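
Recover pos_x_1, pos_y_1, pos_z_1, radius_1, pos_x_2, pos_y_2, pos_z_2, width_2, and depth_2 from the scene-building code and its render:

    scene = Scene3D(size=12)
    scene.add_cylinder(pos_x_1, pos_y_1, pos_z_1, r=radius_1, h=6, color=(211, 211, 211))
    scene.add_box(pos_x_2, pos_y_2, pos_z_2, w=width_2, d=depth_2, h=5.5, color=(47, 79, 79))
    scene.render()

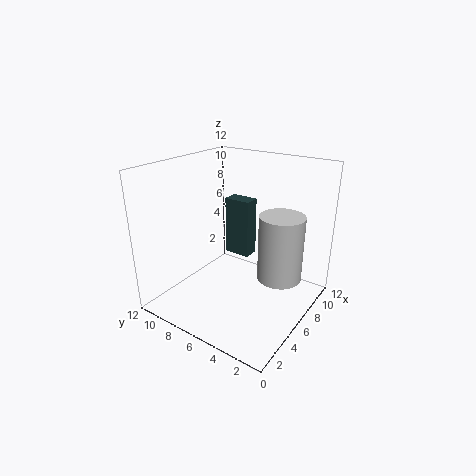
pos_x_1 = 9; pos_y_1 = 3.5; pos_z_1 = 1.5; radius_1 = 2; pos_x_2 = 9; pos_y_2 = 7; pos_z_2 = 2.5; width_2 = 1.5; depth_2 = 2.5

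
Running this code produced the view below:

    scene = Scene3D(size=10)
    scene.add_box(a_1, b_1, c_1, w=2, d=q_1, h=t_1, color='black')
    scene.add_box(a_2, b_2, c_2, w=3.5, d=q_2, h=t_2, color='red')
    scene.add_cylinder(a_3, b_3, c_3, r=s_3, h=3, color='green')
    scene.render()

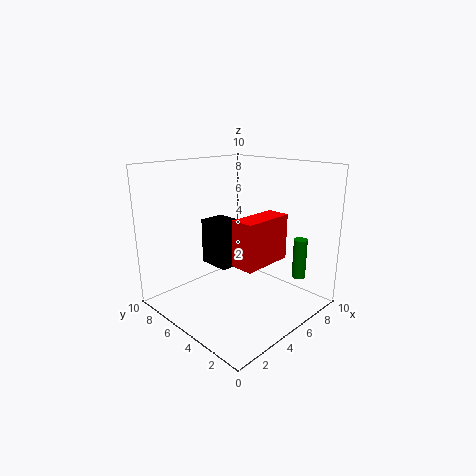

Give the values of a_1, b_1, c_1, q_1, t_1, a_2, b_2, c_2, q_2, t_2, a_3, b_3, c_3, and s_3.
a_1 = 5, b_1 = 6.5, c_1 = 2, q_1 = 2.5, t_1 = 3.5, a_2 = 3, b_2 = 2, c_2 = 4, q_2 = 1.5, t_2 = 3, a_3 = 9, b_3 = 2.5, c_3 = 1.5, s_3 = 0.5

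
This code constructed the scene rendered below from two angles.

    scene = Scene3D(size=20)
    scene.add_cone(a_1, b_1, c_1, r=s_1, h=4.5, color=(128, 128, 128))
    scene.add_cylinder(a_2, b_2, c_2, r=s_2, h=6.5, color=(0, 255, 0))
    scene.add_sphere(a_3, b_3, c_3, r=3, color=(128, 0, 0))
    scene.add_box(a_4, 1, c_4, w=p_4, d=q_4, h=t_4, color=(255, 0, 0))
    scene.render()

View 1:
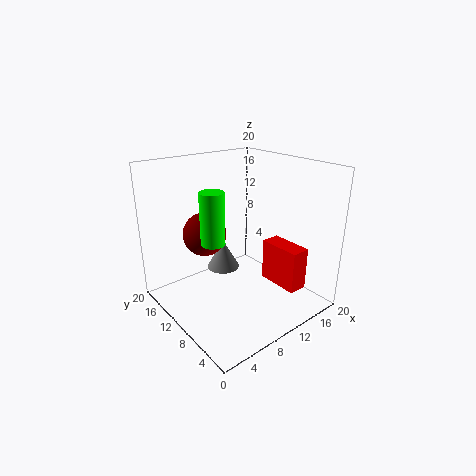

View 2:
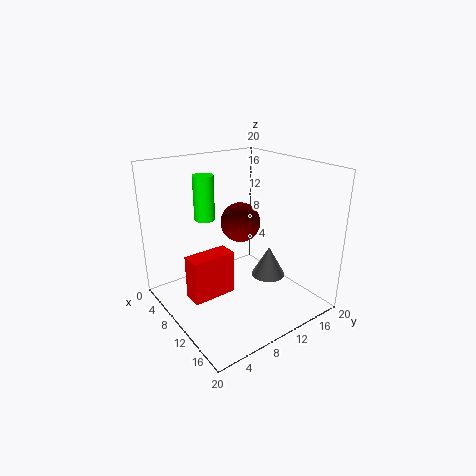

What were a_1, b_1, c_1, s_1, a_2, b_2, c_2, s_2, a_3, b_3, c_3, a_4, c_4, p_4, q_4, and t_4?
a_1 = 11
b_1 = 15
c_1 = 3
s_1 = 2.5
a_2 = 4.5
b_2 = 8
c_2 = 11.5
s_2 = 1.5
a_3 = 6.5
b_3 = 13
c_3 = 10.5
a_4 = 11.5
c_4 = 5
p_4 = 2.5
q_4 = 5.5
t_4 = 5.5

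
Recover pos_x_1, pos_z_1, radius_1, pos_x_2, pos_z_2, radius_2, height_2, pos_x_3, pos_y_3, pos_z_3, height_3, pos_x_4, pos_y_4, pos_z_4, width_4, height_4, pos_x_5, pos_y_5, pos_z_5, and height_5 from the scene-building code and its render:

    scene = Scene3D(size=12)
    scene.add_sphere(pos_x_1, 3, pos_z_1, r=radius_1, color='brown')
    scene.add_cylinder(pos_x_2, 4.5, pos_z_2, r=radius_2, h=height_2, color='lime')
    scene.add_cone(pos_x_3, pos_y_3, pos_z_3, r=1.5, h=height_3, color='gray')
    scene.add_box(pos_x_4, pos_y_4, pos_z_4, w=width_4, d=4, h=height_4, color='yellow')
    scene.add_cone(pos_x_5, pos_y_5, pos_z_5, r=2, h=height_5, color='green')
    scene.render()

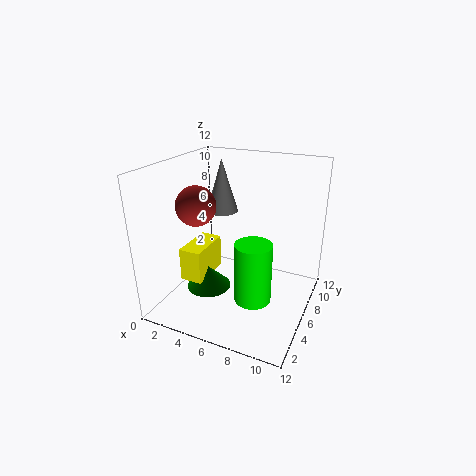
pos_x_1 = 4
pos_z_1 = 9.5
radius_1 = 1.5
pos_x_2 = 8
pos_z_2 = 1.5
radius_2 = 1.5
height_2 = 5
pos_x_3 = 2.5
pos_y_3 = 10
pos_z_3 = 6.5
height_3 = 5
pos_x_4 = 1
pos_y_4 = 4.5
pos_z_4 = 1.5
width_4 = 2
height_4 = 3
pos_x_5 = 3
pos_y_5 = 6
pos_z_5 = 0.5
height_5 = 2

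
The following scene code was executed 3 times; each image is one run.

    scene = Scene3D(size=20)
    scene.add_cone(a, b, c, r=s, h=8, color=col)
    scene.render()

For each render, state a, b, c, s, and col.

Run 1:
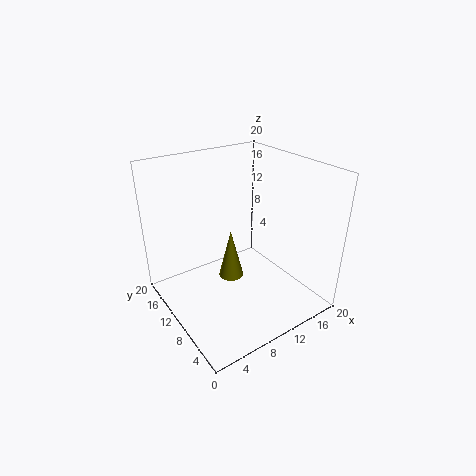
a = 11.75
b = 14.5
c = 0.5
s = 2
col = 'olive'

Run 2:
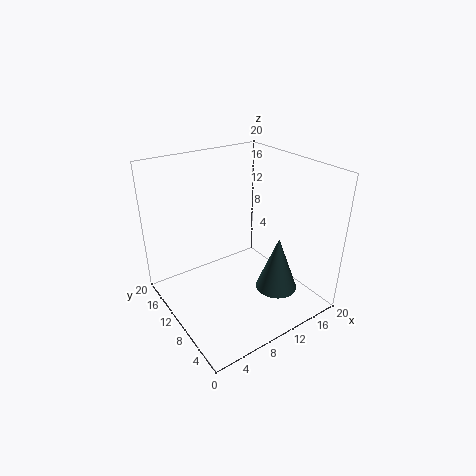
a = 14.5
b = 6.5
c = 2
s = 3
col = 'darkslategray'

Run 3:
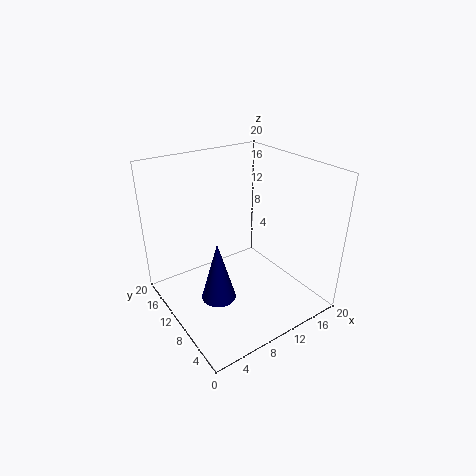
a = 5
b = 7.25
c = 4
s = 2.25
col = 'navy'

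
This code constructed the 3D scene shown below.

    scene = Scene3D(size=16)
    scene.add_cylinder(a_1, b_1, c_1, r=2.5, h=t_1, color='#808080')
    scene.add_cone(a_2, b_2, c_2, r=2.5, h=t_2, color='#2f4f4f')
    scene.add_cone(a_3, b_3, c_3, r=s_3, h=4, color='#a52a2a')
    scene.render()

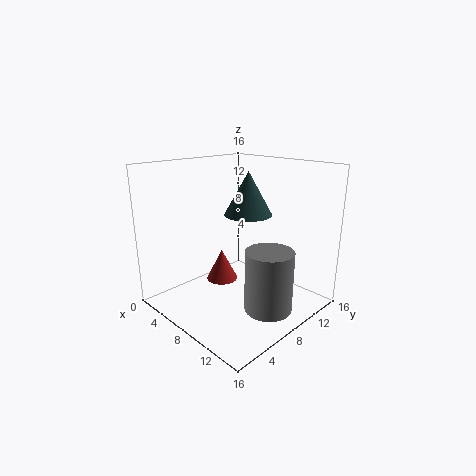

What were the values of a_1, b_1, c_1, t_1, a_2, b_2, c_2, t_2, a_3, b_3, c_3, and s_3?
a_1 = 13
b_1 = 7.5
c_1 = 1.5
t_1 = 6.5
a_2 = 9.5
b_2 = 8
c_2 = 11
t_2 = 4.5
a_3 = 3
b_3 = 10
c_3 = 0.5
s_3 = 2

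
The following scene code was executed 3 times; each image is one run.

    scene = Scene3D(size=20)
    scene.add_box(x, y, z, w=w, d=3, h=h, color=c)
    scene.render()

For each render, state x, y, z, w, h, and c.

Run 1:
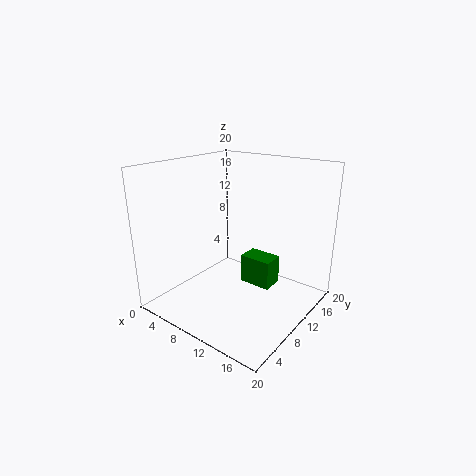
x = 10.5
y = 10
z = 3.5
w = 4.5
h = 4
c = 'green'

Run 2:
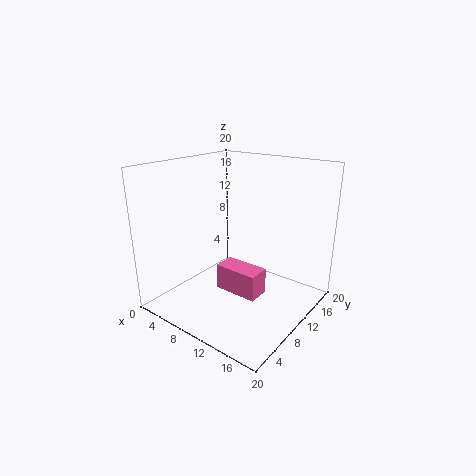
x = 9
y = 6.5
z = 3.5
w = 6
h = 3.5
c = 'hotpink'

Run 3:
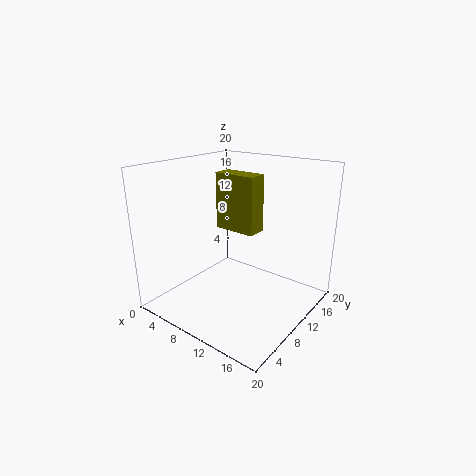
x = 4
y = 12.5
z = 9.5
w = 6.5
h = 8.5
c = 'olive'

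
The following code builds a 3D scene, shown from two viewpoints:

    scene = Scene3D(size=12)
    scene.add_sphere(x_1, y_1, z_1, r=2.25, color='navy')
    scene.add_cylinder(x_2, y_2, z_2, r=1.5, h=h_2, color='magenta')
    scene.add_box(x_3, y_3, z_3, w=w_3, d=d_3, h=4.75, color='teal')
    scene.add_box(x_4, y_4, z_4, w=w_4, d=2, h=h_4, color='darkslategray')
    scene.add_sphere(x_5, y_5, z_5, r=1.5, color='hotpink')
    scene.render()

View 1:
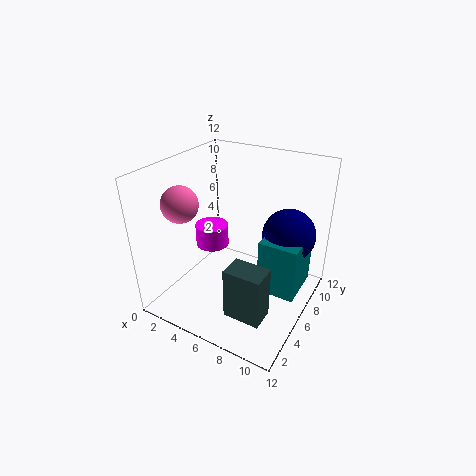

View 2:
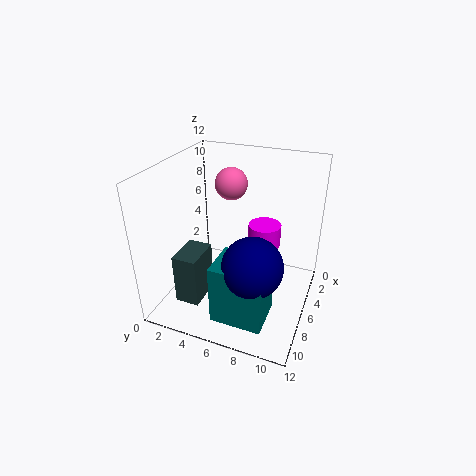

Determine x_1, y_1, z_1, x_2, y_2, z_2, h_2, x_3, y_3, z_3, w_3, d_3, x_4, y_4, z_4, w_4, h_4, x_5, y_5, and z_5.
x_1 = 9.5; y_1 = 8.5; z_1 = 6; x_2 = 2.5; y_2 = 7.25; z_2 = 3.75; h_2 = 2; x_3 = 8; y_3 = 5.75; z_3 = 1.5; w_3 = 3.25; d_3 = 4; x_4 = 7; y_4 = 2; z_4 = 1.25; w_4 = 3; h_4 = 4.25; x_5 = 2; y_5 = 3.75; z_5 = 9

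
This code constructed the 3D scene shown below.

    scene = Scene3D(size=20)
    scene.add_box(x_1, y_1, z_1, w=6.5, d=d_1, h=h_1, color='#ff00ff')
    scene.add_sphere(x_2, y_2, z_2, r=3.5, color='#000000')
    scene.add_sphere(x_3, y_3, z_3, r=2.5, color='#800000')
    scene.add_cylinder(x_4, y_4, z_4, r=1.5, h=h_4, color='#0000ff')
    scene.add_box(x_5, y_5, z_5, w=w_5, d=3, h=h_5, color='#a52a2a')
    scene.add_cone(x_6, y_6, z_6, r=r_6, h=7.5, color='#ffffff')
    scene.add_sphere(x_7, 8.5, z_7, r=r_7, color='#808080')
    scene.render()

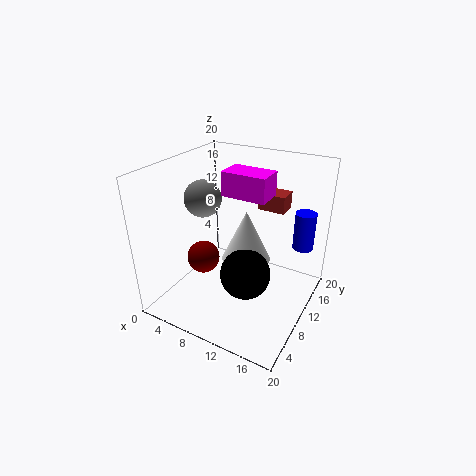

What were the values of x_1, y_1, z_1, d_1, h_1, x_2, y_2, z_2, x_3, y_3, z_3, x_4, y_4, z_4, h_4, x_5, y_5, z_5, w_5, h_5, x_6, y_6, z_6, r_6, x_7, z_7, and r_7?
x_1 = 6.5
y_1 = 11.5
z_1 = 15
d_1 = 4
h_1 = 3.5
x_2 = 12
y_2 = 8.5
z_2 = 5.5
x_3 = 3.5
y_3 = 10.5
z_3 = 4.5
x_4 = 17.5
y_4 = 16
z_4 = 7.5
h_4 = 5.5
x_5 = 10.5
y_5 = 15
z_5 = 12.5
w_5 = 4
h_5 = 2.5
x_6 = 10.5
y_6 = 11.5
z_6 = 6
r_6 = 3.5
x_7 = 5.5
z_7 = 15.5
r_7 = 2.5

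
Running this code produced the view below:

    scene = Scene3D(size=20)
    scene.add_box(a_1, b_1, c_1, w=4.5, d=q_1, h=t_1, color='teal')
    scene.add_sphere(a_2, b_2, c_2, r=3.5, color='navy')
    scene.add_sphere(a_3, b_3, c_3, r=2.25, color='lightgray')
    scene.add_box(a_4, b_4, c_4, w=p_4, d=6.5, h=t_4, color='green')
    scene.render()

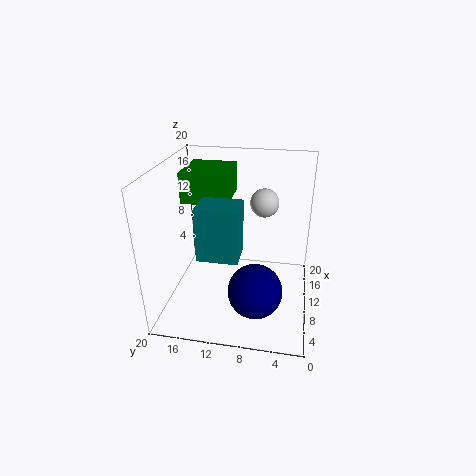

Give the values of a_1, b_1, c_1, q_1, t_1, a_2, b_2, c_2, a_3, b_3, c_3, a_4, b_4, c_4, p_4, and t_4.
a_1 = 5.5, b_1 = 9.25, c_1 = 8.5, q_1 = 5.5, t_1 = 7.25, a_2 = 4.5, b_2 = 6.75, c_2 = 5.5, a_3 = 17.75, b_3 = 7.25, c_3 = 12.25, a_4 = 10, b_4 = 11.5, c_4 = 14.5, p_4 = 7, t_4 = 4.25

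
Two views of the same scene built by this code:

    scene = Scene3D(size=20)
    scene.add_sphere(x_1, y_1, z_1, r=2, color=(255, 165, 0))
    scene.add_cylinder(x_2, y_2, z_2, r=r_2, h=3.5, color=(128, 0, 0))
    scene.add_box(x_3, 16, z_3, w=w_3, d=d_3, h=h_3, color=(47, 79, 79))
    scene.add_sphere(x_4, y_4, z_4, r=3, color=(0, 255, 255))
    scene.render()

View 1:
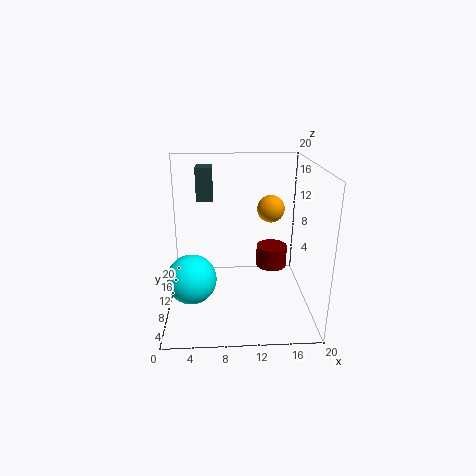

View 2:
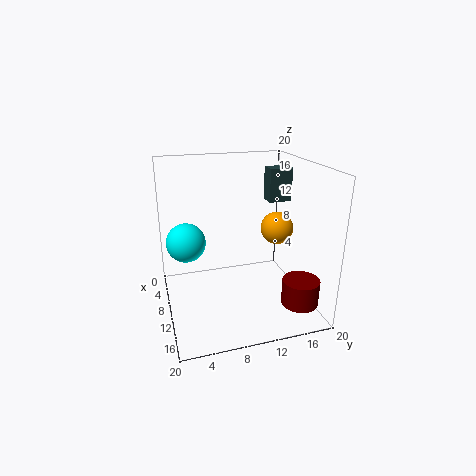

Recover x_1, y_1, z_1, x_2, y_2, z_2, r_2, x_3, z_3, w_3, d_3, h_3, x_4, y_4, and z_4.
x_1 = 15; y_1 = 13.5; z_1 = 13; x_2 = 16; y_2 = 17; z_2 = 2; r_2 = 2.5; x_3 = 4; z_3 = 13.5; w_3 = 2.5; d_3 = 3.5; h_3 = 5; x_4 = 4; y_4 = 3.5; z_4 = 7.5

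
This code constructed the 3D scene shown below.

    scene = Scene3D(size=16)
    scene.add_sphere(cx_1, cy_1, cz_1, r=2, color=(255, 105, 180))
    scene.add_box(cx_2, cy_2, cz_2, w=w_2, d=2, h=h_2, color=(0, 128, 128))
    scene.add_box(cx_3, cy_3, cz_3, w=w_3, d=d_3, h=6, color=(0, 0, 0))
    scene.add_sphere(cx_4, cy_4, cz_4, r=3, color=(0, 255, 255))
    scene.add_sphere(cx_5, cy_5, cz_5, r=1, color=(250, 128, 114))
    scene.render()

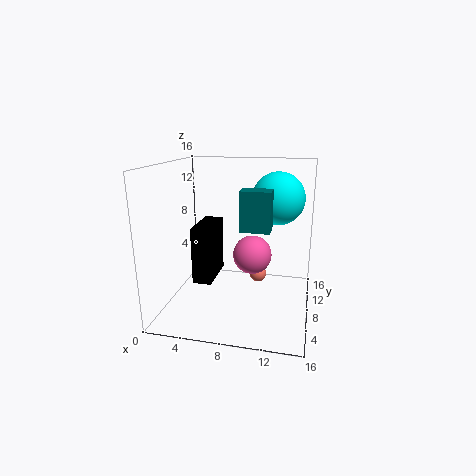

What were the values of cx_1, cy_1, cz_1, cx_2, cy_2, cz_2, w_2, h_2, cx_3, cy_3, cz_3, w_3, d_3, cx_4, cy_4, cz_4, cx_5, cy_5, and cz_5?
cx_1 = 10, cy_1 = 6, cz_1 = 7, cx_2 = 9, cy_2 = 4, cz_2 = 10, w_2 = 3, h_2 = 4, cx_3 = 4, cy_3 = 4, cz_3 = 4, w_3 = 2, d_3 = 5, cx_4 = 12, cy_4 = 11, cz_4 = 12, cx_5 = 10, cy_5 = 10, cz_5 = 3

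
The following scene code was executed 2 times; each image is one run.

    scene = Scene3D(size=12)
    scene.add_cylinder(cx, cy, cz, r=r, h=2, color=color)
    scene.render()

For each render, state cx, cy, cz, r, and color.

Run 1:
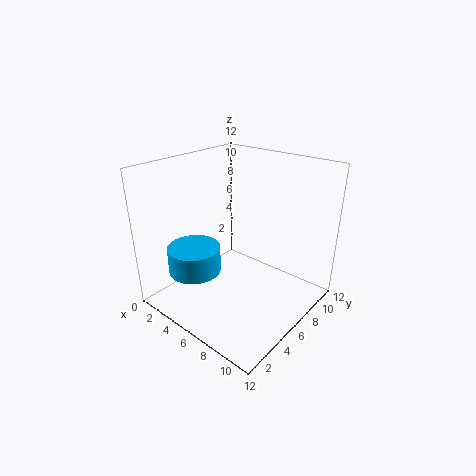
cx = 5, cy = 2, cz = 4.5, r = 2, color = 'deepskyblue'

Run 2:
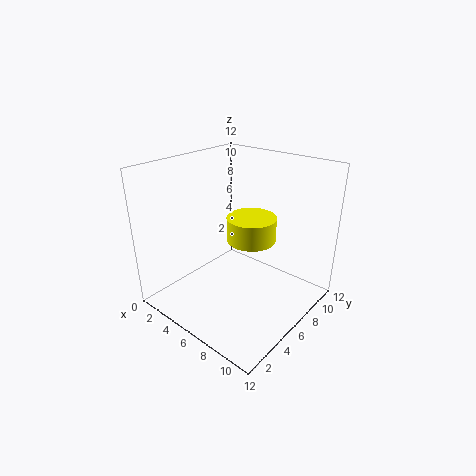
cx = 7, cy = 6.5, cz = 6, r = 2, color = 'yellow'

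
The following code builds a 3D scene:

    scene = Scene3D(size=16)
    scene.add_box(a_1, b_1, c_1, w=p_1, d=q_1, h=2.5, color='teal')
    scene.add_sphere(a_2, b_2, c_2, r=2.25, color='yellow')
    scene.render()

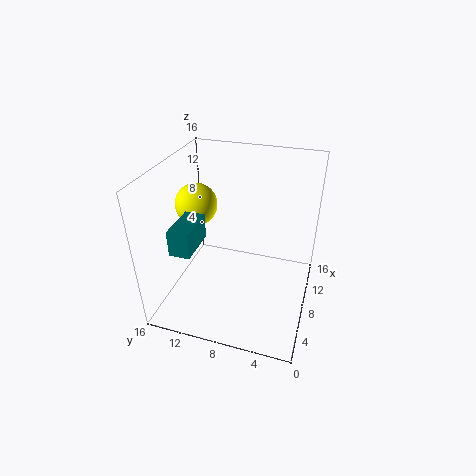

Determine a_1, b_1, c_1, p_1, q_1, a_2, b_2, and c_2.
a_1 = 0.5; b_1 = 10.25; c_1 = 10; p_1 = 4; q_1 = 2; a_2 = 7.5; b_2 = 12.5; c_2 = 11.75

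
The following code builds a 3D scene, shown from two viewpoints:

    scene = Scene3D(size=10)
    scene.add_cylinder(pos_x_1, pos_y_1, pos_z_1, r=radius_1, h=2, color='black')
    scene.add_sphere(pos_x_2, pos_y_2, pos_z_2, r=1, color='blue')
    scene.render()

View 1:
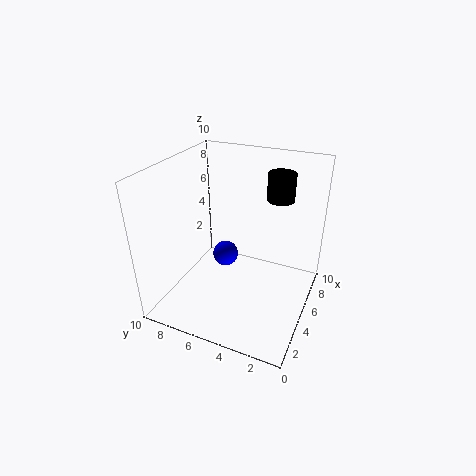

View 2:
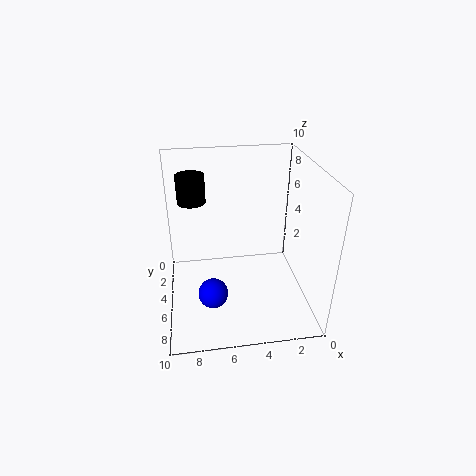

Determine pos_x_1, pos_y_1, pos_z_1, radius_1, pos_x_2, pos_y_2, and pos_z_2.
pos_x_1 = 8, pos_y_1 = 3, pos_z_1 = 7, radius_1 = 1, pos_x_2 = 7, pos_y_2 = 7, pos_z_2 = 2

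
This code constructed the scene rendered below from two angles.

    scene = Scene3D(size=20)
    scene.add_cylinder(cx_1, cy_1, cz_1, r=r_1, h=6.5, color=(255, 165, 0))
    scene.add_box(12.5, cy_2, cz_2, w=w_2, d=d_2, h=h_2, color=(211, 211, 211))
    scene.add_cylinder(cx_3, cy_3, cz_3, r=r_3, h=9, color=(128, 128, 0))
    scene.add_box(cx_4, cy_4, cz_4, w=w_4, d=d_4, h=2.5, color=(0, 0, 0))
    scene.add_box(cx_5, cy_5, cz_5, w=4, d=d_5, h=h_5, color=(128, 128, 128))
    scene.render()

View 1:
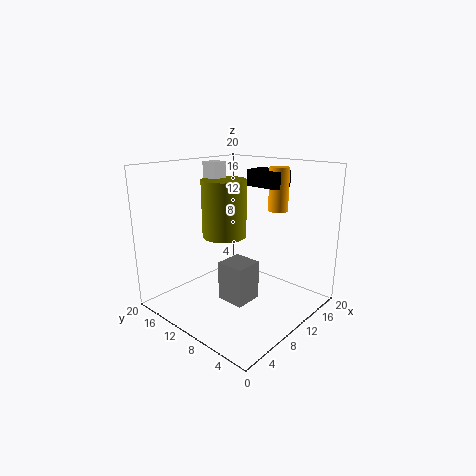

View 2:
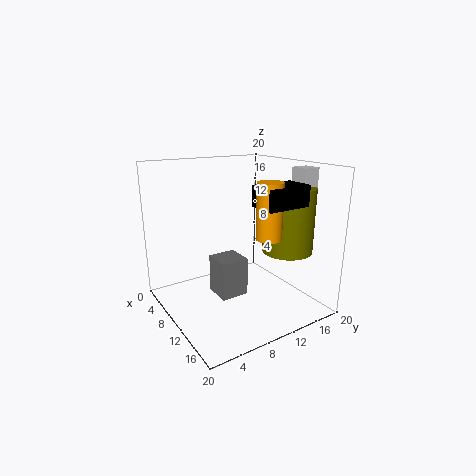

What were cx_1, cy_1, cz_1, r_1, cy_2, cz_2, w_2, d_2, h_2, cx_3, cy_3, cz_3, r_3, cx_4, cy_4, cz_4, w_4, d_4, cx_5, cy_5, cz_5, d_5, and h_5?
cx_1 = 18; cy_1 = 9; cz_1 = 12.5; r_1 = 1.5; cy_2 = 17; cz_2 = 15; w_2 = 2.5; d_2 = 2.5; h_2 = 4.5; cx_3 = 13.5; cy_3 = 16; cz_3 = 8; r_3 = 3.5; cx_4 = 16; cy_4 = 8; cz_4 = 16; w_4 = 3.5; d_4 = 5.5; cx_5 = 7; cy_5 = 7; cz_5 = 1.5; d_5 = 4; h_5 = 5.5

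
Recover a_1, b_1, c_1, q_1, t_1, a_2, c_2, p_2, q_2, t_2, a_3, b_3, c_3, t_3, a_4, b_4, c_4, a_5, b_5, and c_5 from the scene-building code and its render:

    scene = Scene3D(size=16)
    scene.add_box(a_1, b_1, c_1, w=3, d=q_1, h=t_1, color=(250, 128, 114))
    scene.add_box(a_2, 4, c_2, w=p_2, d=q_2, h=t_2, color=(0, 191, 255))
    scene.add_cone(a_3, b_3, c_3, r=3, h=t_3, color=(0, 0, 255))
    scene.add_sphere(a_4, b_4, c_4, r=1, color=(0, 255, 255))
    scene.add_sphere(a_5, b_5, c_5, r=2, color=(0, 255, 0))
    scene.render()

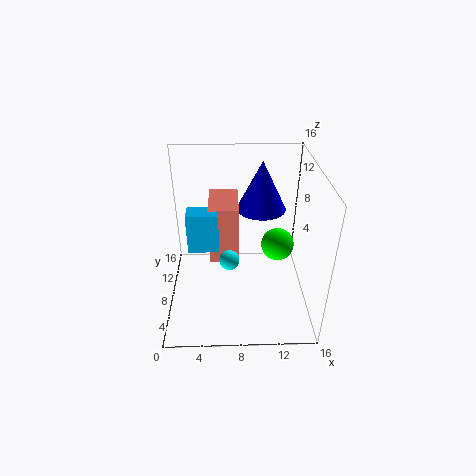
a_1 = 5
b_1 = 5
c_1 = 7
q_1 = 5
t_1 = 6
a_2 = 3
c_2 = 9
p_2 = 3
q_2 = 2
t_2 = 4
a_3 = 11
b_3 = 13
c_3 = 9
t_3 = 6
a_4 = 7
b_4 = 4
c_4 = 8
a_5 = 13
b_5 = 11
c_5 = 5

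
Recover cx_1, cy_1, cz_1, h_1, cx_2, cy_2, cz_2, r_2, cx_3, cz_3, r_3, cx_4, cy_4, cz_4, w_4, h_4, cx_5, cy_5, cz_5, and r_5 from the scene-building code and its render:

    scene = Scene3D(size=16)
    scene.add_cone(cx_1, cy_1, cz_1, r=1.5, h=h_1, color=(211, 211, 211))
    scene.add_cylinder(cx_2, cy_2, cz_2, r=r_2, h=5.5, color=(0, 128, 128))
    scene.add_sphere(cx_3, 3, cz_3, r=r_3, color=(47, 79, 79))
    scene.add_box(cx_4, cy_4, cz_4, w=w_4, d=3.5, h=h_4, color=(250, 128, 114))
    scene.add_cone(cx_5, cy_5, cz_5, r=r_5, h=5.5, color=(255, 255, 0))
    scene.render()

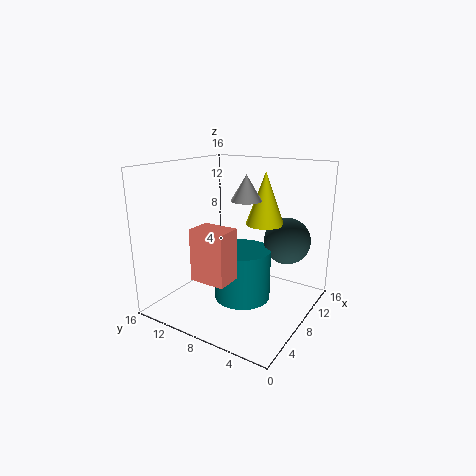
cx_1 = 5.5
cy_1 = 5.5
cz_1 = 13
h_1 = 2.5
cx_2 = 6.5
cy_2 = 6.5
cz_2 = 2
r_2 = 3
cx_3 = 10
cz_3 = 8
r_3 = 2.5
cx_4 = 0.5
cy_4 = 5
cz_4 = 6
w_4 = 2.5
h_4 = 5
cx_5 = 8.5
cy_5 = 5
cz_5 = 10
r_5 = 2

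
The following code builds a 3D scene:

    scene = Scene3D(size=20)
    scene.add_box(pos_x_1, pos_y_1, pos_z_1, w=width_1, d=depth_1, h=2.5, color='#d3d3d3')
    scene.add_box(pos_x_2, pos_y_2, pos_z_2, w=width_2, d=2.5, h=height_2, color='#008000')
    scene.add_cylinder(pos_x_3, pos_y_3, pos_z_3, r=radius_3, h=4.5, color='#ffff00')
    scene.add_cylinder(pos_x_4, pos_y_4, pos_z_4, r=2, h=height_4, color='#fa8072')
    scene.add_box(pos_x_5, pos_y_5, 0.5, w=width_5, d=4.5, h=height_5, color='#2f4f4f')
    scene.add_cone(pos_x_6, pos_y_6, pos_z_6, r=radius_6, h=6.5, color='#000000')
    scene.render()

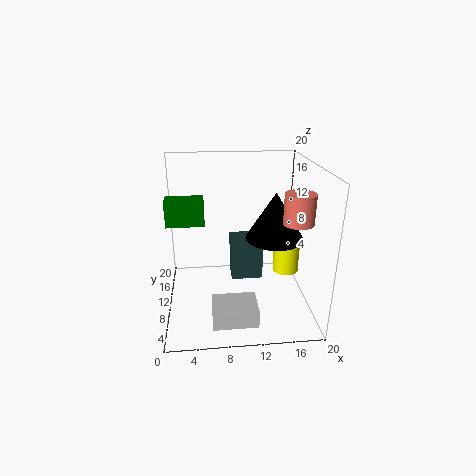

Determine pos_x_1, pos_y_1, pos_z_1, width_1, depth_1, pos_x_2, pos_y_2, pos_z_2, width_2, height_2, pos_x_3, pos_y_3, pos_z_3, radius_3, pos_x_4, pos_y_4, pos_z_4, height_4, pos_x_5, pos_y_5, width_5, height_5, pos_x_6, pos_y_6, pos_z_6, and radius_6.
pos_x_1 = 6, pos_y_1 = 2.5, pos_z_1 = 0.5, width_1 = 6, depth_1 = 4.5, pos_x_2 = 0.5, pos_y_2 = 8.5, pos_z_2 = 12.5, width_2 = 5, height_2 = 3.5, pos_x_3 = 18, pos_y_3 = 13.5, pos_z_3 = 2.5, radius_3 = 2, pos_x_4 = 17.5, pos_y_4 = 7, pos_z_4 = 13, height_4 = 4, pos_x_5 = 9.5, pos_y_5 = 14.5, width_5 = 5, height_5 = 6.5, pos_x_6 = 15, pos_y_6 = 9.5, pos_z_6 = 10, radius_6 = 4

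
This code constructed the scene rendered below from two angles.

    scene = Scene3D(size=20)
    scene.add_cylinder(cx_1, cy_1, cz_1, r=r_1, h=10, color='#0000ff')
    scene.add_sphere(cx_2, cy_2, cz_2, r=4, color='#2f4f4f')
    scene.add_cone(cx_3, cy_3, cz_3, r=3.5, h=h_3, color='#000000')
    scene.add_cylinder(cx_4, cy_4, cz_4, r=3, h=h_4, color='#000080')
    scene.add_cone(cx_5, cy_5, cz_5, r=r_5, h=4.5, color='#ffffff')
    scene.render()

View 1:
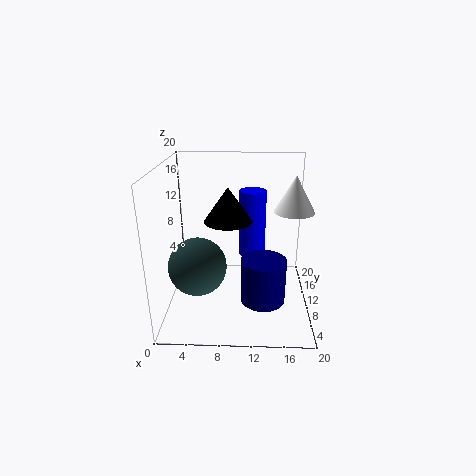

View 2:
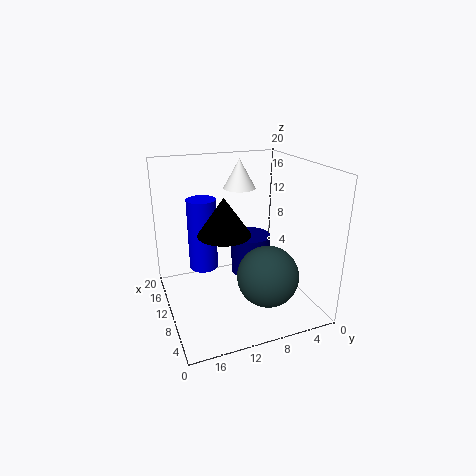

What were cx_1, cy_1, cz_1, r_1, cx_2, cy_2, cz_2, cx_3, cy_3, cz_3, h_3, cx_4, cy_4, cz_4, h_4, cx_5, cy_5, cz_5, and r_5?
cx_1 = 12; cy_1 = 14.5; cz_1 = 5.5; r_1 = 2; cx_2 = 4.5; cy_2 = 8; cz_2 = 6.5; cx_3 = 8.5; cy_3 = 12.5; cz_3 = 11.5; h_3 = 5; cx_4 = 13.5; cy_4 = 6.5; cz_4 = 2.5; h_4 = 6; cx_5 = 17; cy_5 = 7; cz_5 = 15; r_5 = 2.5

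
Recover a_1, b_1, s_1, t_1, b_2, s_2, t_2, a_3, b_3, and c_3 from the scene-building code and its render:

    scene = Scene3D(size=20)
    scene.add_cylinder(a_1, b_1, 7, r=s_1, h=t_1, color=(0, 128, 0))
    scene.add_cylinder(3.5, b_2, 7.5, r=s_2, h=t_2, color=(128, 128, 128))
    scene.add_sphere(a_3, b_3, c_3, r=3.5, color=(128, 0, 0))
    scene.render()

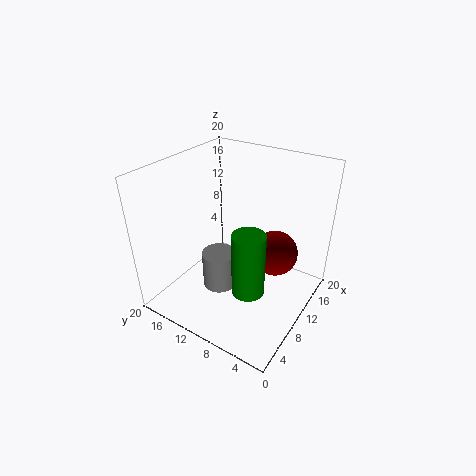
a_1 = 4.5; b_1 = 5; s_1 = 2; t_1 = 8; b_2 = 8.5; s_2 = 2; t_2 = 4.5; a_3 = 16; b_3 = 7; c_3 = 5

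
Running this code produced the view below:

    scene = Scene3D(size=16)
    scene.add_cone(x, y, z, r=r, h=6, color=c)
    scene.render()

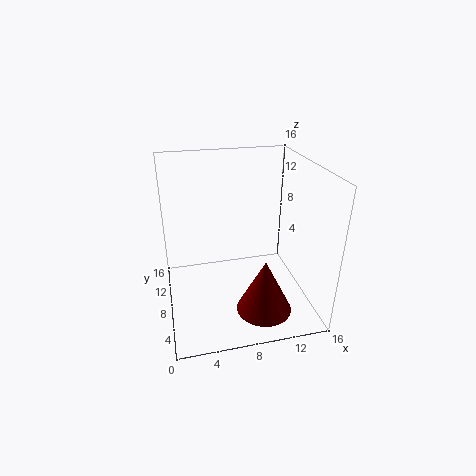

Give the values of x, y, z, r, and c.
x = 10
y = 4
z = 1
r = 3
c = 'maroon'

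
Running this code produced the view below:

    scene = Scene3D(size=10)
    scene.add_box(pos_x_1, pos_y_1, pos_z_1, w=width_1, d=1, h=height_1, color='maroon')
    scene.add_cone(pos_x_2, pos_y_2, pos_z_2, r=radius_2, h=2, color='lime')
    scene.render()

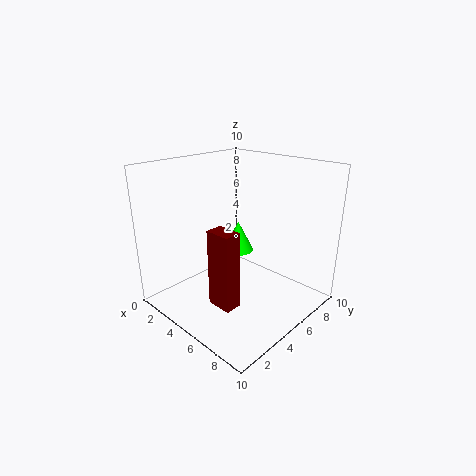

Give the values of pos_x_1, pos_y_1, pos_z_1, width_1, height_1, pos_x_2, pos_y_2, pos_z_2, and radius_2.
pos_x_1 = 7, pos_y_1 = 0.5, pos_z_1 = 3, width_1 = 1.5, height_1 = 4.5, pos_x_2 = 5.5, pos_y_2 = 4.5, pos_z_2 = 4.5, radius_2 = 1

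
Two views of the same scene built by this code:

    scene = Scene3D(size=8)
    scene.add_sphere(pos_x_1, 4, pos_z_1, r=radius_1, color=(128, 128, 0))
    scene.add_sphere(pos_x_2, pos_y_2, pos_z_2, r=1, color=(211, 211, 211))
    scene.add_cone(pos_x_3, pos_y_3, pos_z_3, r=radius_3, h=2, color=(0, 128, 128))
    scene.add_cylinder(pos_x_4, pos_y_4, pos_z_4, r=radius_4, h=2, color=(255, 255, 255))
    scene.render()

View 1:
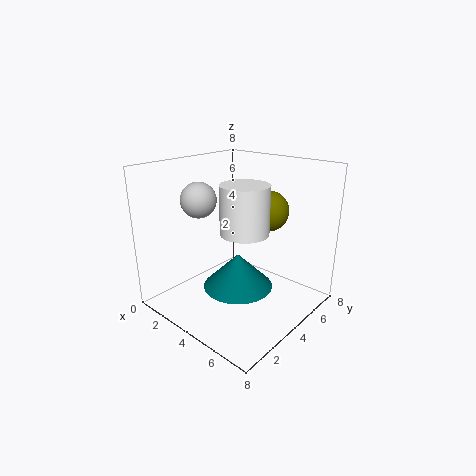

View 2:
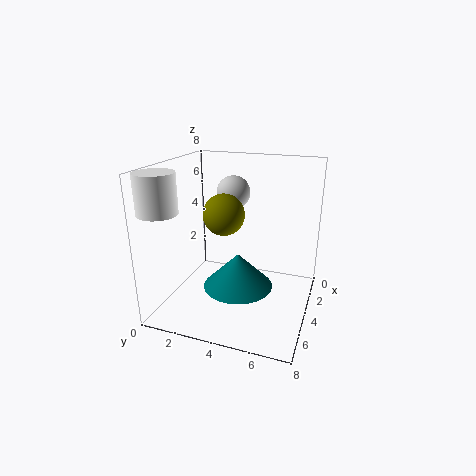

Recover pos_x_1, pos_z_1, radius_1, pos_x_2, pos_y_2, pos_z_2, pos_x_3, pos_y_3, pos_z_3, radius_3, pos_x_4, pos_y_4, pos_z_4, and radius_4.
pos_x_1 = 6
pos_z_1 = 6
radius_1 = 1
pos_x_2 = 2
pos_y_2 = 3
pos_z_2 = 6
pos_x_3 = 4
pos_y_3 = 4
pos_z_3 = 1
radius_3 = 2
pos_x_4 = 7
pos_y_4 = 1
pos_z_4 = 6
radius_4 = 1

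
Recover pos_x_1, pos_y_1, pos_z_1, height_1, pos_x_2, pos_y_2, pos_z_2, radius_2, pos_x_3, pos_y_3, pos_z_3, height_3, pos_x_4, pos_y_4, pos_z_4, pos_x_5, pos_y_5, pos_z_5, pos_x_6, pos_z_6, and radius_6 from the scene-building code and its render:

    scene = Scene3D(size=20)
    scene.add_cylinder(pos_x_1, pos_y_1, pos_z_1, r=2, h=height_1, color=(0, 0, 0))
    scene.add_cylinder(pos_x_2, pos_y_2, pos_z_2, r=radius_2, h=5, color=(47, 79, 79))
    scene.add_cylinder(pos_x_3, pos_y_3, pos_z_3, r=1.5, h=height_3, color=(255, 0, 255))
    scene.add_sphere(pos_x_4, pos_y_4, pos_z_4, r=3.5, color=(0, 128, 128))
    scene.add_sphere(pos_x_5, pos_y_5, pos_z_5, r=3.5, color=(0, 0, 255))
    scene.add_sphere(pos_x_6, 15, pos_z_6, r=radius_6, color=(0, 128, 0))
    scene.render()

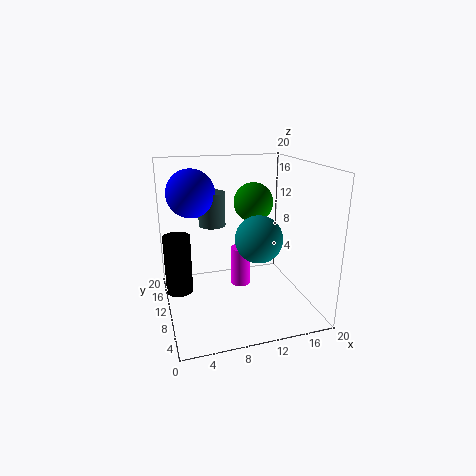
pos_x_1 = 2
pos_y_1 = 14.5
pos_z_1 = 0.5
height_1 = 9
pos_x_2 = 7.5
pos_y_2 = 15
pos_z_2 = 10.5
radius_2 = 2
pos_x_3 = 11.5
pos_y_3 = 13.5
pos_z_3 = 1
height_3 = 6
pos_x_4 = 13.5
pos_y_4 = 11
pos_z_4 = 9
pos_x_5 = 4.5
pos_y_5 = 15
pos_z_5 = 15.5
pos_x_6 = 14
pos_z_6 = 13.5
radius_6 = 3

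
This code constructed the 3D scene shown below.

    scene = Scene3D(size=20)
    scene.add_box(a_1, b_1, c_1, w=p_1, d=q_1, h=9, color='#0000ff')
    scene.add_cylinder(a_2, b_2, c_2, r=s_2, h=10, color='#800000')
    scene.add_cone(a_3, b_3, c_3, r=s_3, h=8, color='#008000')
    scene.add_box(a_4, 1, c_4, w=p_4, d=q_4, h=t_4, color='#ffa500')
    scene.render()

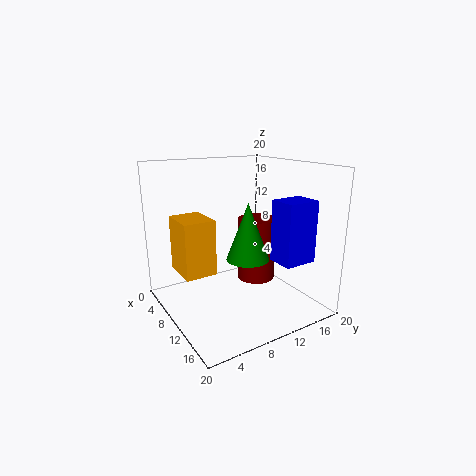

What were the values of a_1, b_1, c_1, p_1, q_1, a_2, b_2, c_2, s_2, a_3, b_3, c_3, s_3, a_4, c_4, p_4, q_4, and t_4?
a_1 = 11; b_1 = 15; c_1 = 6; p_1 = 4; q_1 = 5; a_2 = 6; b_2 = 16; c_2 = 1; s_2 = 3; a_3 = 11; b_3 = 11; c_3 = 7; s_3 = 3; a_4 = 8; c_4 = 7; p_4 = 5; q_4 = 4; t_4 = 7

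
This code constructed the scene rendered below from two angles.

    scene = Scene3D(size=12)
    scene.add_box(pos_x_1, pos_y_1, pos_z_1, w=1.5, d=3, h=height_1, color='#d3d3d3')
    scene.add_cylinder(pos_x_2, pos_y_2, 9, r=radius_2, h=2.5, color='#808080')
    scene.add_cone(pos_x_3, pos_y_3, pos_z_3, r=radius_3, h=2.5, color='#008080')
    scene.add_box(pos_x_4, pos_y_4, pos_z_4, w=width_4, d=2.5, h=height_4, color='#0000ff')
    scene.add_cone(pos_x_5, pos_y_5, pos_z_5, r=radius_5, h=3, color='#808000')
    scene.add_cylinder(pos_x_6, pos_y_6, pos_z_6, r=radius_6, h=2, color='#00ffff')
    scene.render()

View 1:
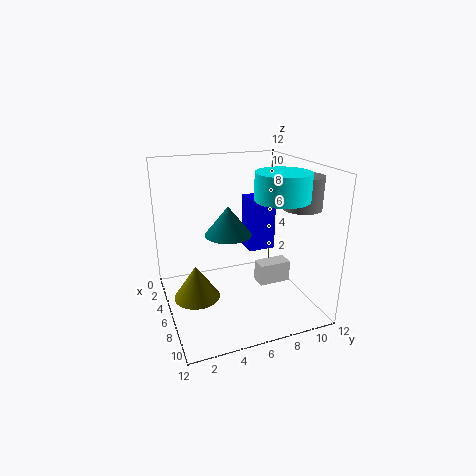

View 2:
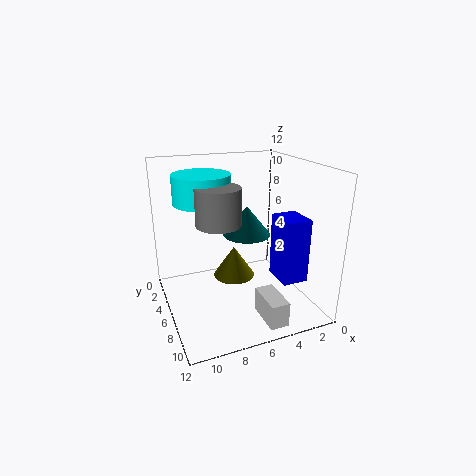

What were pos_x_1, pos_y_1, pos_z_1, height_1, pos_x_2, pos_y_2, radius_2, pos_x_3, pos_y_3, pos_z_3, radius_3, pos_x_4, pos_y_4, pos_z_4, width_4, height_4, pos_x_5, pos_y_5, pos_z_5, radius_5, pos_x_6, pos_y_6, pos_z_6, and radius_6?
pos_x_1 = 4; pos_y_1 = 8.5; pos_z_1 = 0.5; height_1 = 2; pos_x_2 = 9; pos_y_2 = 10; radius_2 = 1.5; pos_x_3 = 5; pos_y_3 = 5.5; pos_z_3 = 6; radius_3 = 2; pos_x_4 = 2; pos_y_4 = 8; pos_z_4 = 3.5; width_4 = 2; height_4 = 5; pos_x_5 = 5; pos_y_5 = 2.5; pos_z_5 = 0.5; radius_5 = 2; pos_x_6 = 9.5; pos_y_6 = 8; pos_z_6 = 10; radius_6 = 2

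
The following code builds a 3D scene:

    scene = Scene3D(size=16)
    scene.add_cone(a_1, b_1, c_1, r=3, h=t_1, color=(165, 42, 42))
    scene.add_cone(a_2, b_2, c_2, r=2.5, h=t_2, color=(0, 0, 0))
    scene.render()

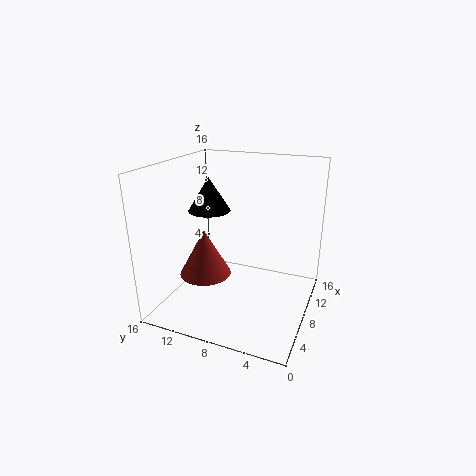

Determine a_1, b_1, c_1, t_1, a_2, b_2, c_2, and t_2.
a_1 = 7.5, b_1 = 12, c_1 = 3, t_1 = 5.5, a_2 = 10, b_2 = 12.5, c_2 = 10, t_2 = 4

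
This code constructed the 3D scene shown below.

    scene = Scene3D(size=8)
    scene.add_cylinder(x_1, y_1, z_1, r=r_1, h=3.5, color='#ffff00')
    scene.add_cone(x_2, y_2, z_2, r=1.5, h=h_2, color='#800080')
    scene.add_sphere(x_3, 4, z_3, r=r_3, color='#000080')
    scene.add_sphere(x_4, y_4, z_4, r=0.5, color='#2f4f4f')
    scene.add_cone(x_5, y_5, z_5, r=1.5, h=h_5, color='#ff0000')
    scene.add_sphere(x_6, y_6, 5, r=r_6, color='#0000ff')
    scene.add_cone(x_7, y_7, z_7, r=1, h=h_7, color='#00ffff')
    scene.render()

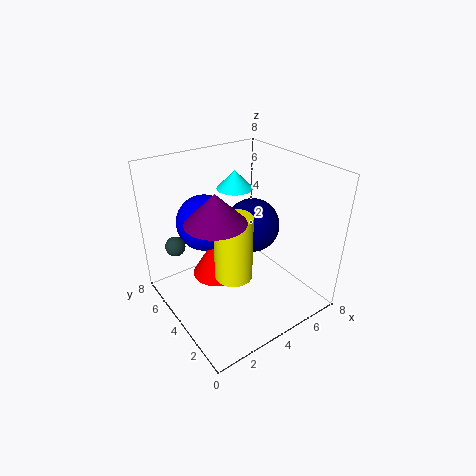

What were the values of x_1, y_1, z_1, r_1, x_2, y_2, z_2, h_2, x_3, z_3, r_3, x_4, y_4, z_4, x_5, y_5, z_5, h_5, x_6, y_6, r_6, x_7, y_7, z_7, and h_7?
x_1 = 3, y_1 = 3, z_1 = 2.5, r_1 = 1, x_2 = 2, y_2 = 3, z_2 = 6, h_2 = 1.5, x_3 = 5, z_3 = 4.5, r_3 = 1.5, x_4 = 0.5, y_4 = 4.5, z_4 = 4.5, x_5 = 3.5, y_5 = 5.5, z_5 = 1, h_5 = 2.5, x_6 = 2.5, y_6 = 5, r_6 = 1.5, x_7 = 4.5, y_7 = 5, z_7 = 6.5, h_7 = 1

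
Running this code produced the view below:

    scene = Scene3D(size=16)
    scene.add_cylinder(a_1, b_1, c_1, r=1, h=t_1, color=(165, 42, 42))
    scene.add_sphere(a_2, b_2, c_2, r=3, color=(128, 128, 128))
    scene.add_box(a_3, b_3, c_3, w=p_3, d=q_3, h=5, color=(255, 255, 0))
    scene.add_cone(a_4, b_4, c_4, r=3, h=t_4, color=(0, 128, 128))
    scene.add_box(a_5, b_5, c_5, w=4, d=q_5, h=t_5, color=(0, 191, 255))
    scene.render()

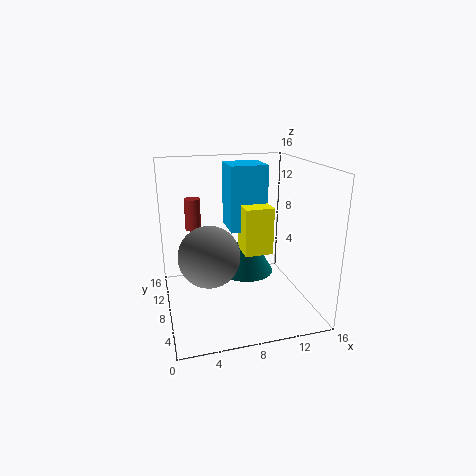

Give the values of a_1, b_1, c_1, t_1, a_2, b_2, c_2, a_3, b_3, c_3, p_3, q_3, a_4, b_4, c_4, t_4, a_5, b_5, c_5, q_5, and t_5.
a_1 = 4; b_1 = 15; c_1 = 7; t_1 = 4; a_2 = 4; b_2 = 4; c_2 = 8; a_3 = 8; b_3 = 5; c_3 = 7; p_3 = 3; q_3 = 3; a_4 = 9; b_4 = 8; c_4 = 4; t_4 = 5; a_5 = 7; b_5 = 7; c_5 = 9; q_5 = 4; t_5 = 7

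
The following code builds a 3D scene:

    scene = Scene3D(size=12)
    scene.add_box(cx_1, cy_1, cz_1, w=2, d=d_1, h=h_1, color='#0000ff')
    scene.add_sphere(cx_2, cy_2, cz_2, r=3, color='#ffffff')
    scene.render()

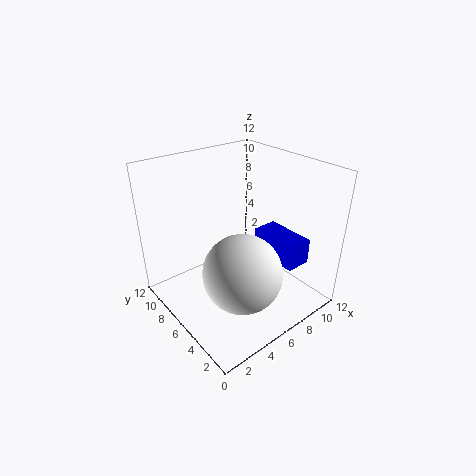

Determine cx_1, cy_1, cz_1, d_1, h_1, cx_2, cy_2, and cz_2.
cx_1 = 7
cy_1 = 1
cz_1 = 5
d_1 = 4
h_1 = 2
cx_2 = 4
cy_2 = 3
cz_2 = 5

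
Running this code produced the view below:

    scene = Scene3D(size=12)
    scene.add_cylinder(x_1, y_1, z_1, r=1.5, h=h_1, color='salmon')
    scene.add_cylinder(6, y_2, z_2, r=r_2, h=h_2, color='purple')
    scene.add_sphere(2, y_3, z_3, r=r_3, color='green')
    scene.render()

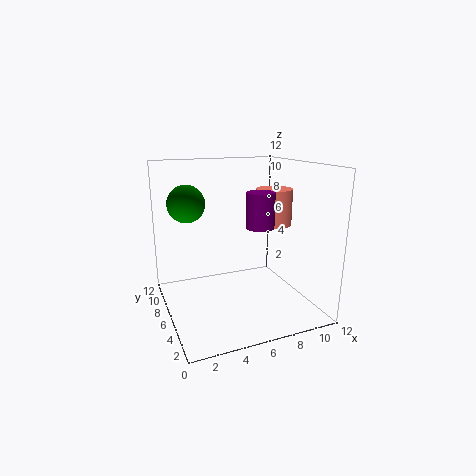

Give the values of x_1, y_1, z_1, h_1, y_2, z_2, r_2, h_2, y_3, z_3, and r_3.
x_1 = 9, y_1 = 5.5, z_1 = 7, h_1 = 3, y_2 = 2, z_2 = 8, r_2 = 1, h_2 = 2.5, y_3 = 7, z_3 = 9, r_3 = 1.5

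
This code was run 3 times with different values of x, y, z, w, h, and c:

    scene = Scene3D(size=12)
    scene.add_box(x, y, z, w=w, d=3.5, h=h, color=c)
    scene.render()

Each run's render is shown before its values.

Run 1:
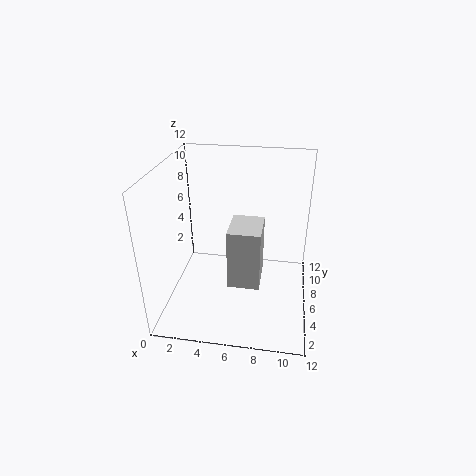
x = 5.25; y = 4.75; z = 1.75; w = 2.75; h = 5.25; c = 'lightgray'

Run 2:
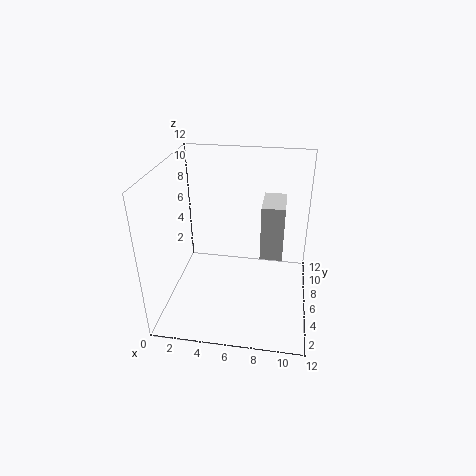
x = 7.75; y = 7.25; z = 3.25; w = 2; h = 5; c = 'lightgray'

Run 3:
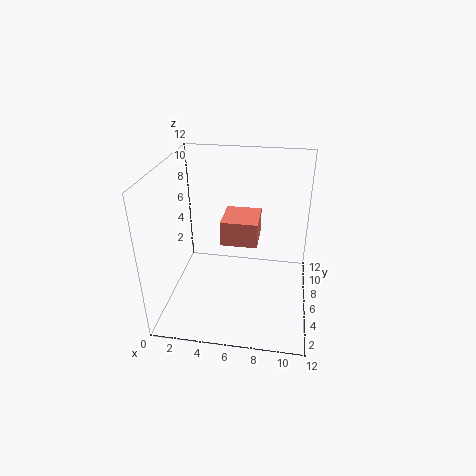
x = 4.25; y = 7; z = 4.5; w = 3.25; h = 2.25; c = 'salmon'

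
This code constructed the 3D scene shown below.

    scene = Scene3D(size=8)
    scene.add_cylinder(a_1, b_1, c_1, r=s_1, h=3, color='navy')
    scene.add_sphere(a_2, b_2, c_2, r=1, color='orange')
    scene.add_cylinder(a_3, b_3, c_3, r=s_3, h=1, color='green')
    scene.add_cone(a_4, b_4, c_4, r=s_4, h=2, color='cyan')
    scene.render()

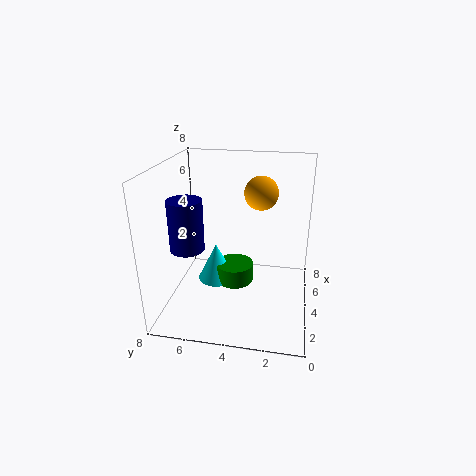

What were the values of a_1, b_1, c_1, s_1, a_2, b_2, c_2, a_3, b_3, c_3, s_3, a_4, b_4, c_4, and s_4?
a_1 = 4; b_1 = 7; c_1 = 3; s_1 = 1; a_2 = 6; b_2 = 3; c_2 = 6; a_3 = 3; b_3 = 4; c_3 = 2; s_3 = 1; a_4 = 3; b_4 = 5; c_4 = 2; s_4 = 1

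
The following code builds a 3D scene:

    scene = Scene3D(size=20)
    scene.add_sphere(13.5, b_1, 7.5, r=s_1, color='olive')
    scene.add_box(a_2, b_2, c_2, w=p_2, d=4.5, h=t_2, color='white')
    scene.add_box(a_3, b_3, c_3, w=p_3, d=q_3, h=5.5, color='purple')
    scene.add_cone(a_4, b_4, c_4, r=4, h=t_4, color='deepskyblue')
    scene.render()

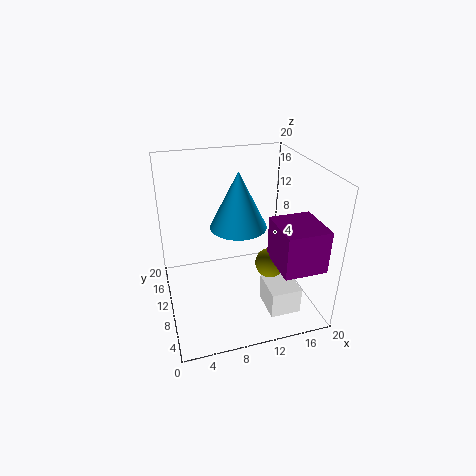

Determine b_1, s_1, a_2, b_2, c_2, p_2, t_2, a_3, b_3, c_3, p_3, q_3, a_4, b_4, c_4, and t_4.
b_1 = 6.5, s_1 = 2, a_2 = 12, b_2 = 1.5, c_2 = 2.5, p_2 = 4, t_2 = 3.5, a_3 = 13, b_3 = 0.5, c_3 = 9, p_3 = 5.5, q_3 = 6, a_4 = 10.5, b_4 = 11.5, c_4 = 11, t_4 = 8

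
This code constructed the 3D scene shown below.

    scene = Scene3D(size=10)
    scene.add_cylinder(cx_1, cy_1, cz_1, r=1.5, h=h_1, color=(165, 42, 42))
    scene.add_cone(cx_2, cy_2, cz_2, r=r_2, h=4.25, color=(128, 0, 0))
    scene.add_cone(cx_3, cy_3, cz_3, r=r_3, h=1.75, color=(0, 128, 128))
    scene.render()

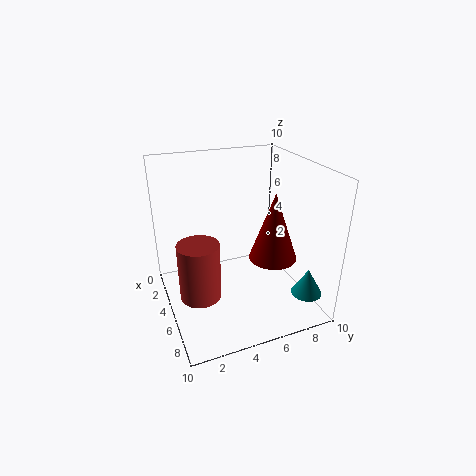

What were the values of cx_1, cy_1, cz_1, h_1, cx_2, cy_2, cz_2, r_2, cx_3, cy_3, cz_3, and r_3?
cx_1 = 4.5
cy_1 = 2.25
cz_1 = 0.5
h_1 = 4.25
cx_2 = 7.75
cy_2 = 6.25
cz_2 = 4.75
r_2 = 1.5
cx_3 = 9
cy_3 = 8.25
cz_3 = 2.25
r_3 = 1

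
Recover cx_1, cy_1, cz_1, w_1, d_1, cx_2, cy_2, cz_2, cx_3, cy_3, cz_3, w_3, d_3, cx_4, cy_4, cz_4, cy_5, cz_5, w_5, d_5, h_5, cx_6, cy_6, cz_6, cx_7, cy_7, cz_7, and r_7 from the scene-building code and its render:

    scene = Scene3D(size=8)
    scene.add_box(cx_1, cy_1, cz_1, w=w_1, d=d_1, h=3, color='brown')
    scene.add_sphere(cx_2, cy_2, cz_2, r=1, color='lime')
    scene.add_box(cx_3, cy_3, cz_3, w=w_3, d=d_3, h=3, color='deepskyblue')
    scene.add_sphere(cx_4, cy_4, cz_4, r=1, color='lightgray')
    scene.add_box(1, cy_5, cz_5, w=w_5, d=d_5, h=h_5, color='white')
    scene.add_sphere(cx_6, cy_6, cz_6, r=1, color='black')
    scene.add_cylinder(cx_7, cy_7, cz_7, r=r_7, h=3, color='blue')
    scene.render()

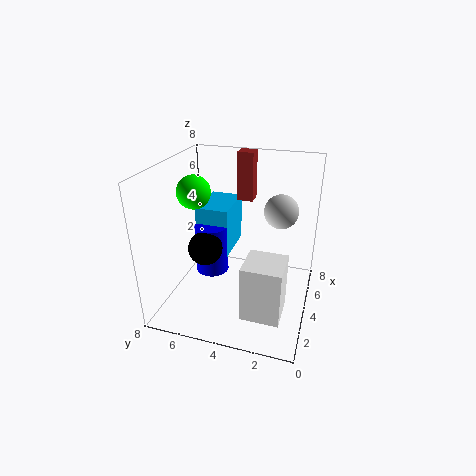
cx_1 = 7, cy_1 = 4, cz_1 = 5, w_1 = 1, d_1 = 1, cx_2 = 5, cy_2 = 7, cz_2 = 6, cx_3 = 5, cy_3 = 5, cz_3 = 2, w_3 = 3, d_3 = 2, cx_4 = 6, cy_4 = 2, cz_4 = 5, cy_5 = 1, cz_5 = 1, w_5 = 2, d_5 = 2, h_5 = 3, cx_6 = 4, cy_6 = 6, cz_6 = 3, cx_7 = 5, cy_7 = 6, cz_7 = 1, r_7 = 1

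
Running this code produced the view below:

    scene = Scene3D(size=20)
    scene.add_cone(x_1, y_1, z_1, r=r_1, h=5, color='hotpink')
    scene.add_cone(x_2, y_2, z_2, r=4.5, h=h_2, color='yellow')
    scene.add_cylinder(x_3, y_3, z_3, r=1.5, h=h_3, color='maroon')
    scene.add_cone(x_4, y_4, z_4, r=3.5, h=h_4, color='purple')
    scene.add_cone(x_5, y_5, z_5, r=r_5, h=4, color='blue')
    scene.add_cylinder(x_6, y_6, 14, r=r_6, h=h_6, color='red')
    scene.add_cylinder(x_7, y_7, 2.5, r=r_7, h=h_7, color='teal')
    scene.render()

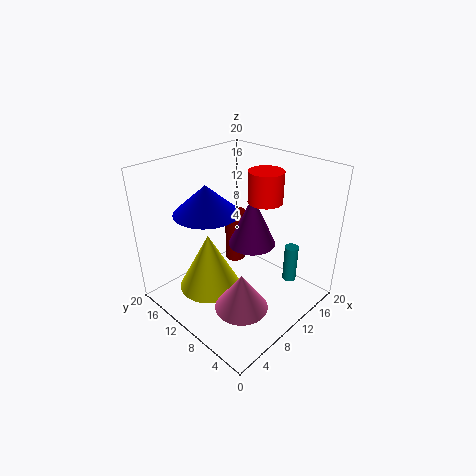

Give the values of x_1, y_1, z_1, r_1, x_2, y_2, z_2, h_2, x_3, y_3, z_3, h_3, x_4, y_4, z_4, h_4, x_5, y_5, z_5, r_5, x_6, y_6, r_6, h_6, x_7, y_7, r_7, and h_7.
x_1 = 6; y_1 = 5.5; z_1 = 3; r_1 = 3.5; x_2 = 7.5; y_2 = 13.5; z_2 = 1.5; h_2 = 8.5; x_3 = 13; y_3 = 13.5; z_3 = 4; h_3 = 8; x_4 = 13.5; y_4 = 10.5; z_4 = 7.5; h_4 = 7.5; x_5 = 7.5; y_5 = 13.5; z_5 = 13.5; r_5 = 4.5; x_6 = 15; y_6 = 9.5; r_6 = 2.5; h_6 = 4.5; x_7 = 16; y_7 = 5; r_7 = 1; h_7 = 5.5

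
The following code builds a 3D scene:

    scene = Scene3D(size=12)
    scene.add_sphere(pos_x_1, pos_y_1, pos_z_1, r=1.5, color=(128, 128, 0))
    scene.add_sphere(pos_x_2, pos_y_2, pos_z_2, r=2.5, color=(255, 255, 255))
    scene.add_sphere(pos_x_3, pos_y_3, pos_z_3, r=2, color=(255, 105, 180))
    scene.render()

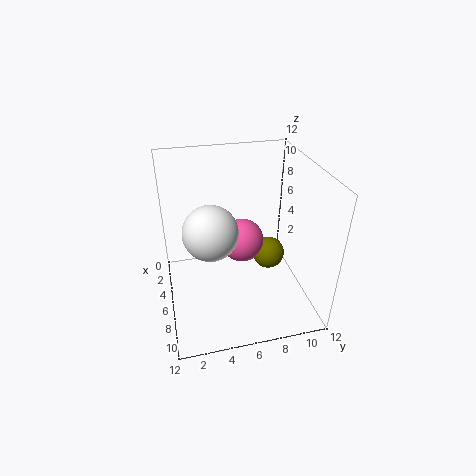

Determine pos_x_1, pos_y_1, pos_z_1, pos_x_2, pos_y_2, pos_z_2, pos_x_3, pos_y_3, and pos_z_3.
pos_x_1 = 4, pos_y_1 = 9.5, pos_z_1 = 2.5, pos_x_2 = 4, pos_y_2 = 4, pos_z_2 = 5.5, pos_x_3 = 3.5, pos_y_3 = 7, pos_z_3 = 4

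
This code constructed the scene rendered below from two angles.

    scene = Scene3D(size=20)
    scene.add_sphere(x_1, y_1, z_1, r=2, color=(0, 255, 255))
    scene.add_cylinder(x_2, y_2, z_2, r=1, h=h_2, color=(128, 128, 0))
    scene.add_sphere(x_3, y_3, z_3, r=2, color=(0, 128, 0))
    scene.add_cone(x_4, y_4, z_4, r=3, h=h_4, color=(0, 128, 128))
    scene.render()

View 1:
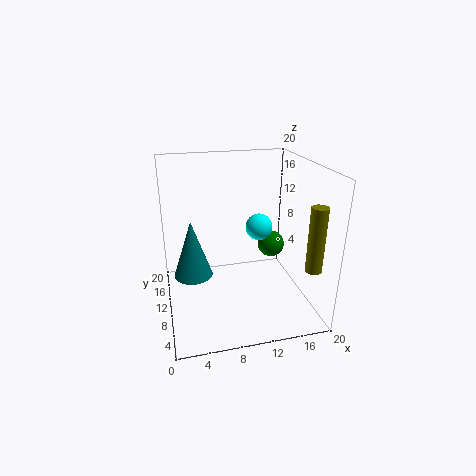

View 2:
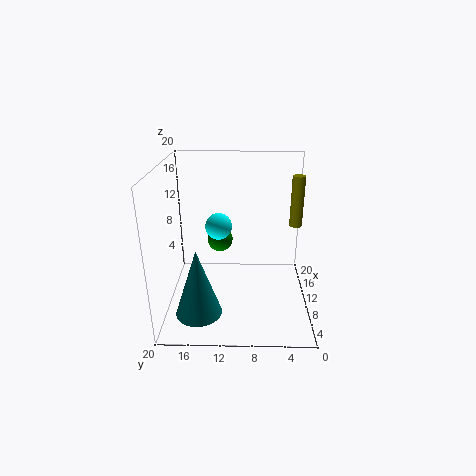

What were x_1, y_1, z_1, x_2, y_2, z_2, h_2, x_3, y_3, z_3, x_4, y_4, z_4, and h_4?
x_1 = 14, y_1 = 13, z_1 = 10, x_2 = 17, y_2 = 1, z_2 = 9, h_2 = 8, x_3 = 16, y_3 = 13, z_3 = 7, x_4 = 4, y_4 = 15, z_4 = 2, h_4 = 9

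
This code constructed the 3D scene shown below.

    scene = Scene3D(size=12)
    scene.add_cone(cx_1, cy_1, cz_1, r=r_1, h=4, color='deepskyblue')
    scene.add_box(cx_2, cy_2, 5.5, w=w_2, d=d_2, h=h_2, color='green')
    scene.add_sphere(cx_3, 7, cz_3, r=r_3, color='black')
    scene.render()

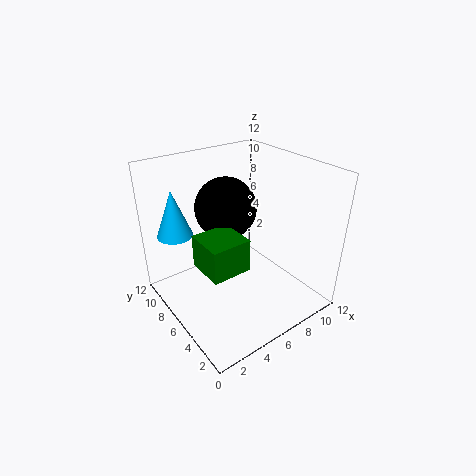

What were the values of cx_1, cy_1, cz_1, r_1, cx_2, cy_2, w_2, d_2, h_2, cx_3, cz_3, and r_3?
cx_1 = 2; cy_1 = 9.5; cz_1 = 6; r_1 = 1.5; cx_2 = 1.5; cy_2 = 2.5; w_2 = 3; d_2 = 3; h_2 = 2.5; cx_3 = 5.5; cz_3 = 8.5; r_3 = 2.5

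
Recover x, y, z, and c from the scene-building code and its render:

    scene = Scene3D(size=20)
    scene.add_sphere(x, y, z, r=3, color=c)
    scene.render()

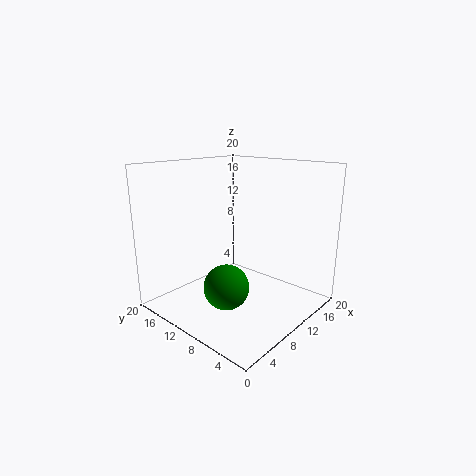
x = 6, y = 8.5, z = 4.5, c = 'green'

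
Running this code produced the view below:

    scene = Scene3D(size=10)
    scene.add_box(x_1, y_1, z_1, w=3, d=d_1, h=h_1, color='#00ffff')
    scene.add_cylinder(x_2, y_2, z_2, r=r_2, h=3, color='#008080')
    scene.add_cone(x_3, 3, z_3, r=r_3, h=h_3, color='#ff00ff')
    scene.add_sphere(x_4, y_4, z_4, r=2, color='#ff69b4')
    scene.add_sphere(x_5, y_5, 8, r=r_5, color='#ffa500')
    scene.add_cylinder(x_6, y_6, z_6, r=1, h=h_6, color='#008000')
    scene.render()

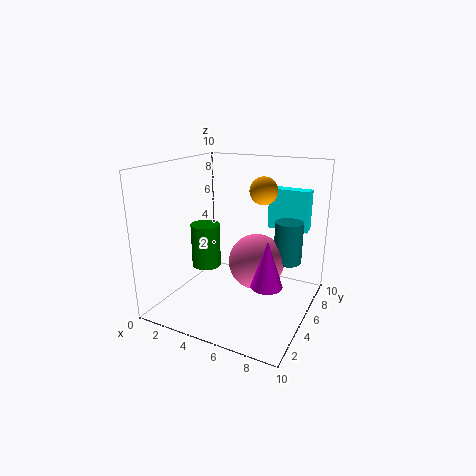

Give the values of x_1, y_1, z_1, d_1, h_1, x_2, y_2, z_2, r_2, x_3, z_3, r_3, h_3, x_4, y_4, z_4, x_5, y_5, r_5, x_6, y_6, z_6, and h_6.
x_1 = 6
y_1 = 8
z_1 = 5
d_1 = 1
h_1 = 3
x_2 = 8
y_2 = 7
z_2 = 3
r_2 = 1
x_3 = 8
z_3 = 3
r_3 = 1
h_3 = 3
x_4 = 6
y_4 = 6
z_4 = 3
x_5 = 6
y_5 = 7
r_5 = 1
x_6 = 3
y_6 = 4
z_6 = 3
h_6 = 3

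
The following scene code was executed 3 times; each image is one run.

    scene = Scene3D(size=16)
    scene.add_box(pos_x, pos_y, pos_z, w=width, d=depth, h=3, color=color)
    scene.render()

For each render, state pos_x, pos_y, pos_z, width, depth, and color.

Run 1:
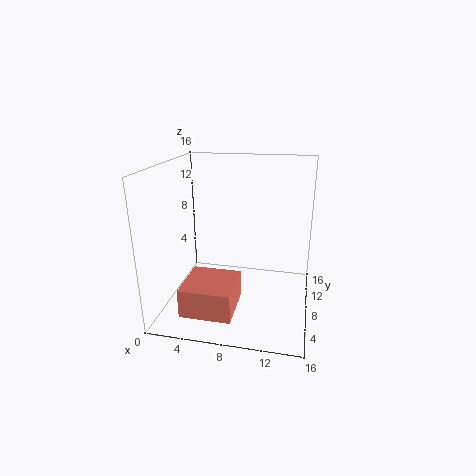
pos_x = 3.5, pos_y = 0.75, pos_z = 2, width = 5.25, depth = 5.25, color = 'salmon'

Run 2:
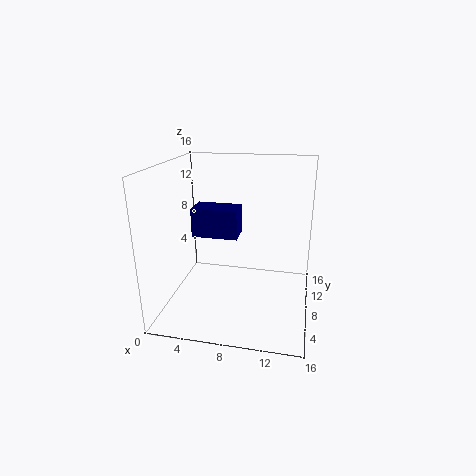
pos_x = 3.75, pos_y = 5, pos_z = 9, width = 4.75, depth = 2.75, color = 'navy'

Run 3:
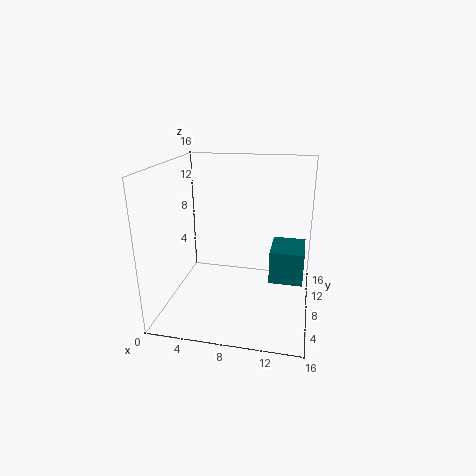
pos_x = 12.25, pos_y = 1.25, pos_z = 6.75, width = 3, depth = 3.75, color = 'teal'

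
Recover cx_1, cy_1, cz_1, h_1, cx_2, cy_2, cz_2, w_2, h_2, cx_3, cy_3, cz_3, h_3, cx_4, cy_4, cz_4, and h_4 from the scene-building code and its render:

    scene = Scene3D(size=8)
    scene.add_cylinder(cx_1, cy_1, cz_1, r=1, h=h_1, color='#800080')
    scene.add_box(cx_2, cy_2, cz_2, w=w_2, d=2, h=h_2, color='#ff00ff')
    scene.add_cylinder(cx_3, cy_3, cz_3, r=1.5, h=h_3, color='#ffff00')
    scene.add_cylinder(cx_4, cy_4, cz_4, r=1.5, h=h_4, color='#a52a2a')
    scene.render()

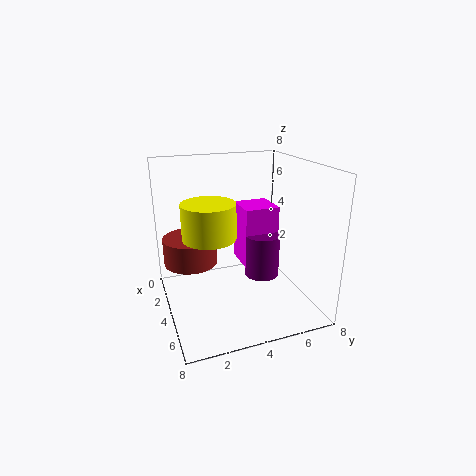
cx_1 = 4, cy_1 = 5.5, cz_1 = 1.5, h_1 = 2.5, cx_2 = 2, cy_2 = 4.5, cz_2 = 2, w_2 = 2, h_2 = 3.5, cx_3 = 3.5, cy_3 = 2.5, cz_3 = 4, h_3 = 2, cx_4 = 3, cy_4 = 1.5, cz_4 = 2.5, h_4 = 1.5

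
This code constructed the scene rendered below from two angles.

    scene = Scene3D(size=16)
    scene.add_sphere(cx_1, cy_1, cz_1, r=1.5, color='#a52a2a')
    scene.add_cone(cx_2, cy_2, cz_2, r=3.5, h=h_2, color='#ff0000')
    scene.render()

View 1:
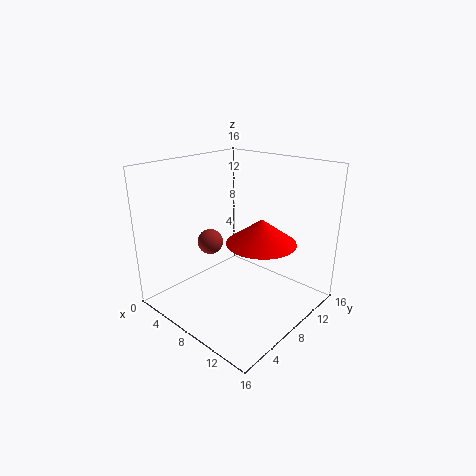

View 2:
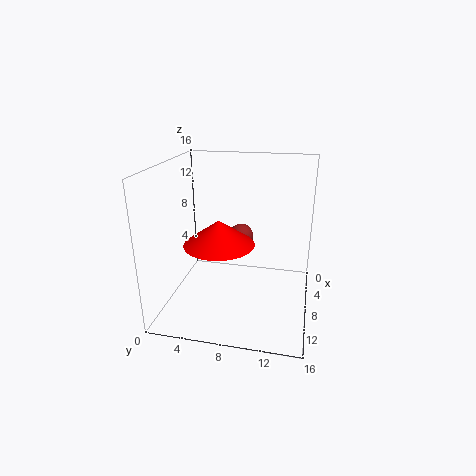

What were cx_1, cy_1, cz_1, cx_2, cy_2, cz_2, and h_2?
cx_1 = 4
cy_1 = 7.5
cz_1 = 6.5
cx_2 = 12
cy_2 = 7
cz_2 = 9
h_2 = 2.5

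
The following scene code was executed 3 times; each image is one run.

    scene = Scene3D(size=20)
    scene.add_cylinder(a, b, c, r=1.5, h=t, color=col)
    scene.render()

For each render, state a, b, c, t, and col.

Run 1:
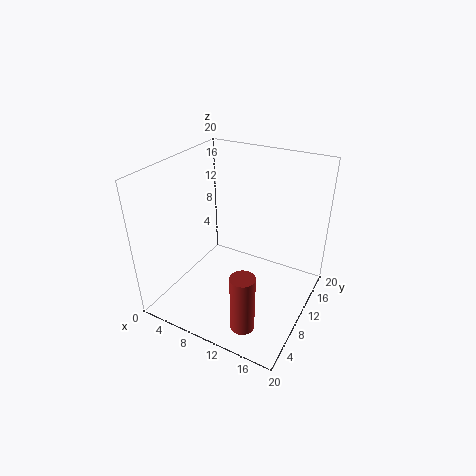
a = 15, b = 2, c = 3, t = 7.5, col = 'brown'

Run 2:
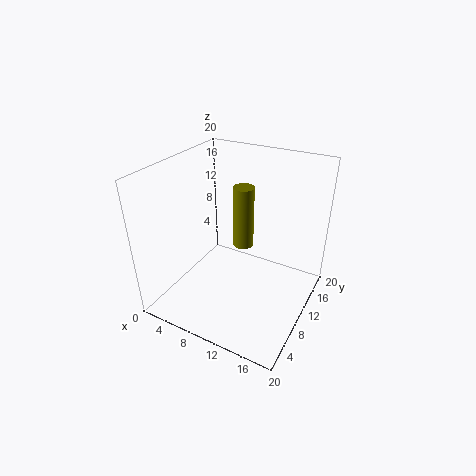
a = 9.5, b = 12.5, c = 7.5, t = 9, col = 'olive'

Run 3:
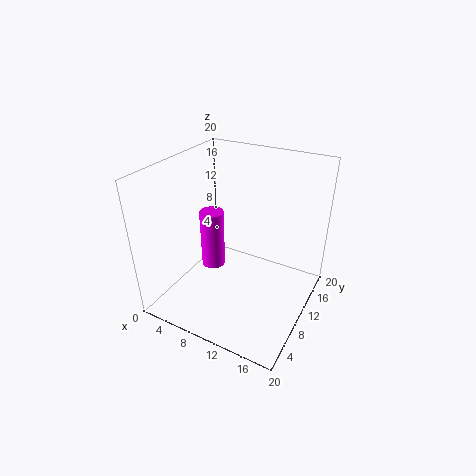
a = 8.5, b = 6, c = 8, t = 7.5, col = 'magenta'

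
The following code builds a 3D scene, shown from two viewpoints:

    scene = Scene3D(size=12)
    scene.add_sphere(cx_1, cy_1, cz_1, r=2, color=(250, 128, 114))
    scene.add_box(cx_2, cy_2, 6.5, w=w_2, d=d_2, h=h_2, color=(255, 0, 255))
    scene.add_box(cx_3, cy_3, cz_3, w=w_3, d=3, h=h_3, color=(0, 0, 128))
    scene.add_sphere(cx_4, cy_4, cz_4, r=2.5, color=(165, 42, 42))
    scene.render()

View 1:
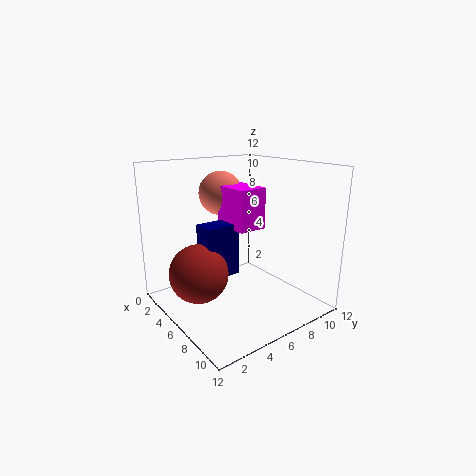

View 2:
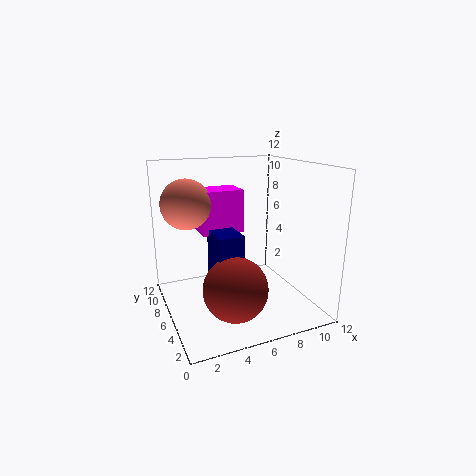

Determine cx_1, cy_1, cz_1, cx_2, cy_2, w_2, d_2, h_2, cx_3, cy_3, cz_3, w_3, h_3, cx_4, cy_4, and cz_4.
cx_1 = 2; cy_1 = 7; cz_1 = 9; cx_2 = 3; cy_2 = 6; w_2 = 3.5; d_2 = 2.5; h_2 = 3.5; cx_3 = 3.5; cy_3 = 3.5; cz_3 = 2.5; w_3 = 2; h_3 = 4.5; cx_4 = 4.5; cy_4 = 3; cz_4 = 3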